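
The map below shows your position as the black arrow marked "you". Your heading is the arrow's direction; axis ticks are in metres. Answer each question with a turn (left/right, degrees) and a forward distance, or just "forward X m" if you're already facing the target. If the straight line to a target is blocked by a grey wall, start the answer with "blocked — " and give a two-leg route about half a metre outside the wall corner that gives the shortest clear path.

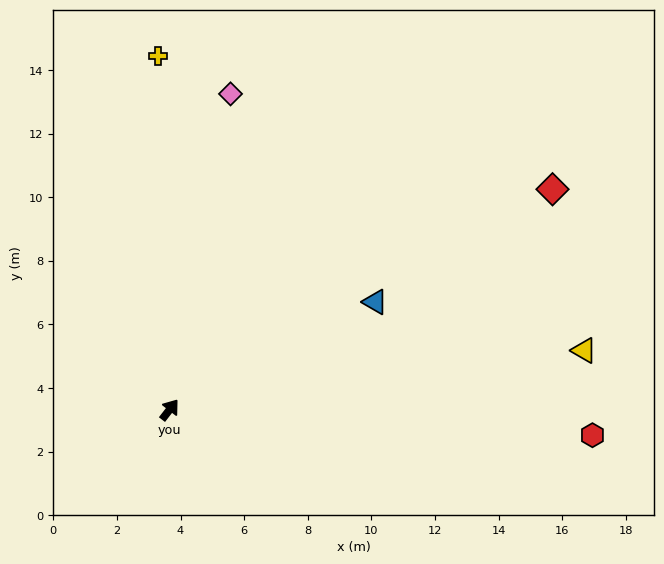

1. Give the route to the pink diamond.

turn left 27°, forward 10.1 m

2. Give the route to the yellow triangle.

turn right 44°, forward 13.2 m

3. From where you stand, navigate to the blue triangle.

turn right 25°, forward 7.3 m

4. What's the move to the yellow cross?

turn left 40°, forward 11.1 m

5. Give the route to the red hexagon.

turn right 56°, forward 13.3 m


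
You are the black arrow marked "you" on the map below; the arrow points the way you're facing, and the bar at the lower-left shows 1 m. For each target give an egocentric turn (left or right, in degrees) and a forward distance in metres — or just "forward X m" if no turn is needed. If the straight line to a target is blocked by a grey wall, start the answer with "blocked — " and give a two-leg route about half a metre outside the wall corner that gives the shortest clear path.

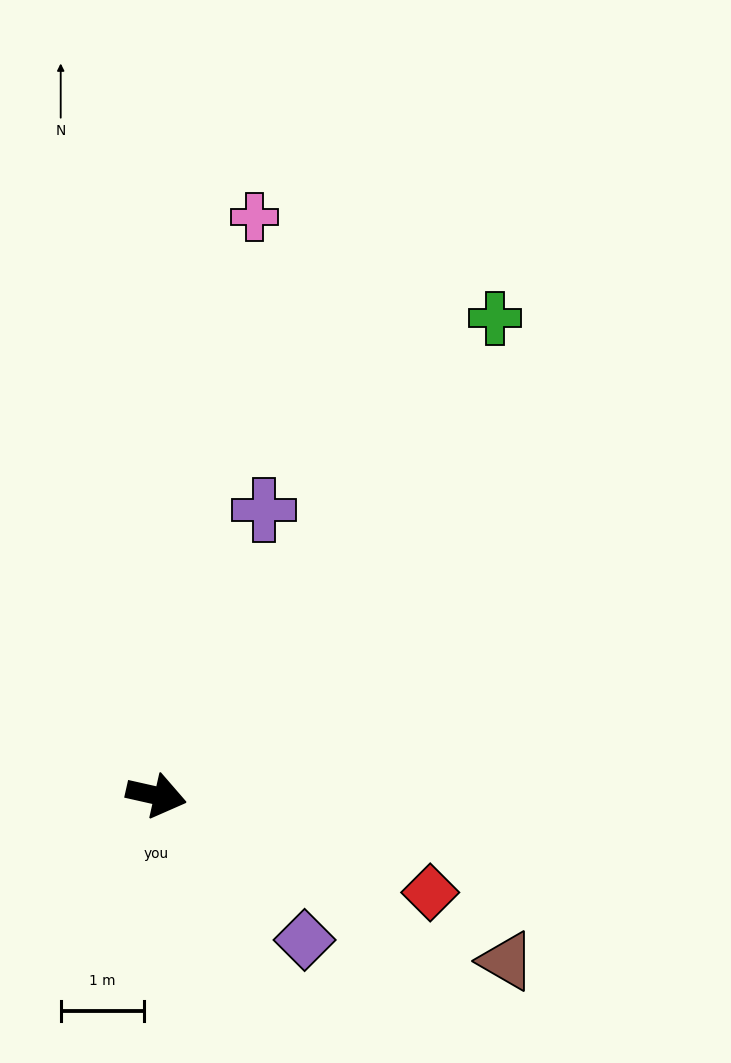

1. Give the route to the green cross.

turn left 67°, forward 7.1 m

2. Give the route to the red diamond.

turn right 7°, forward 3.5 m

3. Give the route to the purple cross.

turn left 82°, forward 3.7 m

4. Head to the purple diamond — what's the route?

turn right 32°, forward 2.5 m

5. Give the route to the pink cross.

turn left 93°, forward 7.1 m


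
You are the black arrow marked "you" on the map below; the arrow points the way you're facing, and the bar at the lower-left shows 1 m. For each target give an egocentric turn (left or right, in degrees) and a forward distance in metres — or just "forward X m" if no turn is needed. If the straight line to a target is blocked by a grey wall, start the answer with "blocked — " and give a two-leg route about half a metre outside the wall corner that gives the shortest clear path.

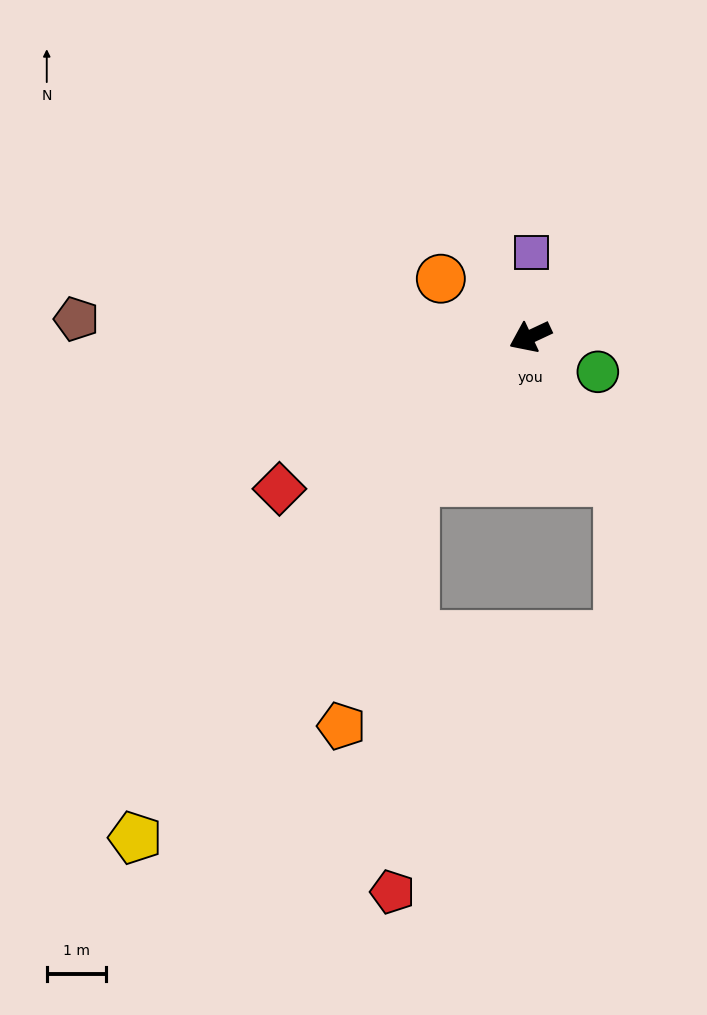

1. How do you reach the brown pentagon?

turn right 27°, forward 7.7 m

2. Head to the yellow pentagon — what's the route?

turn left 27°, forward 10.8 m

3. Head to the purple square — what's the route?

turn right 116°, forward 1.4 m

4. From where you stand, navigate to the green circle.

turn left 127°, forward 1.3 m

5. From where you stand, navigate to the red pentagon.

blocked — turn left 26°, forward 3.1 m, then turn left 36°, forward 6.9 m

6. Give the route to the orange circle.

turn right 58°, forward 1.8 m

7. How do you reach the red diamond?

turn left 6°, forward 4.9 m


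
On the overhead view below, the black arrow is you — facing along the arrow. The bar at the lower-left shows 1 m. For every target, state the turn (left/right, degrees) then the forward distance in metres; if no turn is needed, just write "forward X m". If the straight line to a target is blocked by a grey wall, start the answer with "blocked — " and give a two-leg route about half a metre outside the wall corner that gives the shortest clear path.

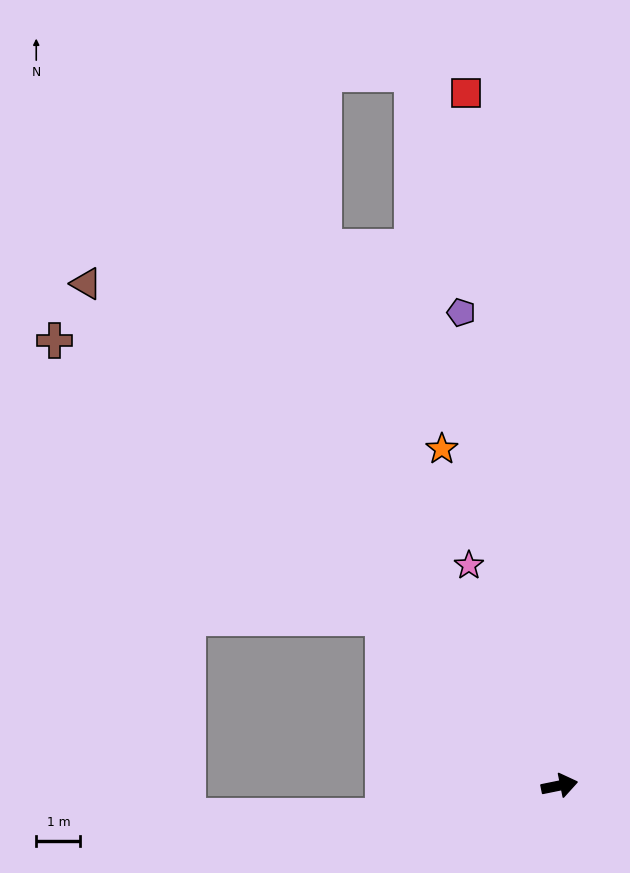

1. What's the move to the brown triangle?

turn left 122°, forward 15.6 m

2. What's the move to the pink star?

turn left 101°, forward 5.4 m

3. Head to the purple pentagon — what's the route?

turn left 90°, forward 10.9 m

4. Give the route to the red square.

turn left 86°, forward 15.8 m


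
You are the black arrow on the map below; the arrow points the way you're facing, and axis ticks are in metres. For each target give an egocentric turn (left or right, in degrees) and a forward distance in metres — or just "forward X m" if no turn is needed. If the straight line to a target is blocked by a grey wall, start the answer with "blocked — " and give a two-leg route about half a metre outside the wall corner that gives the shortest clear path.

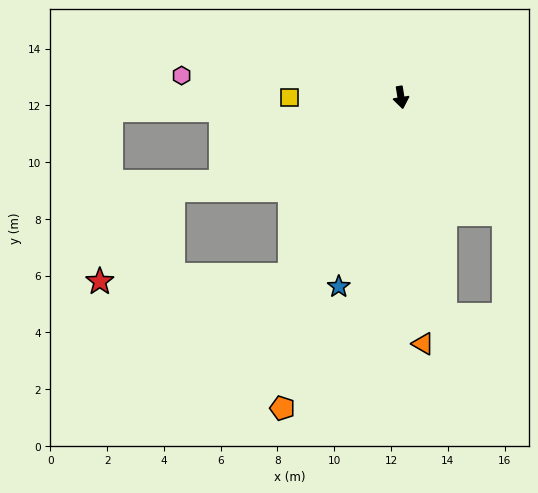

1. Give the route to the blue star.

turn right 27°, forward 7.0 m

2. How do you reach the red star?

blocked — turn right 41°, forward 7.4 m, then turn right 56°, forward 6.7 m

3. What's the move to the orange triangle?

turn right 4°, forward 8.7 m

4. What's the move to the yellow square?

turn right 99°, forward 3.9 m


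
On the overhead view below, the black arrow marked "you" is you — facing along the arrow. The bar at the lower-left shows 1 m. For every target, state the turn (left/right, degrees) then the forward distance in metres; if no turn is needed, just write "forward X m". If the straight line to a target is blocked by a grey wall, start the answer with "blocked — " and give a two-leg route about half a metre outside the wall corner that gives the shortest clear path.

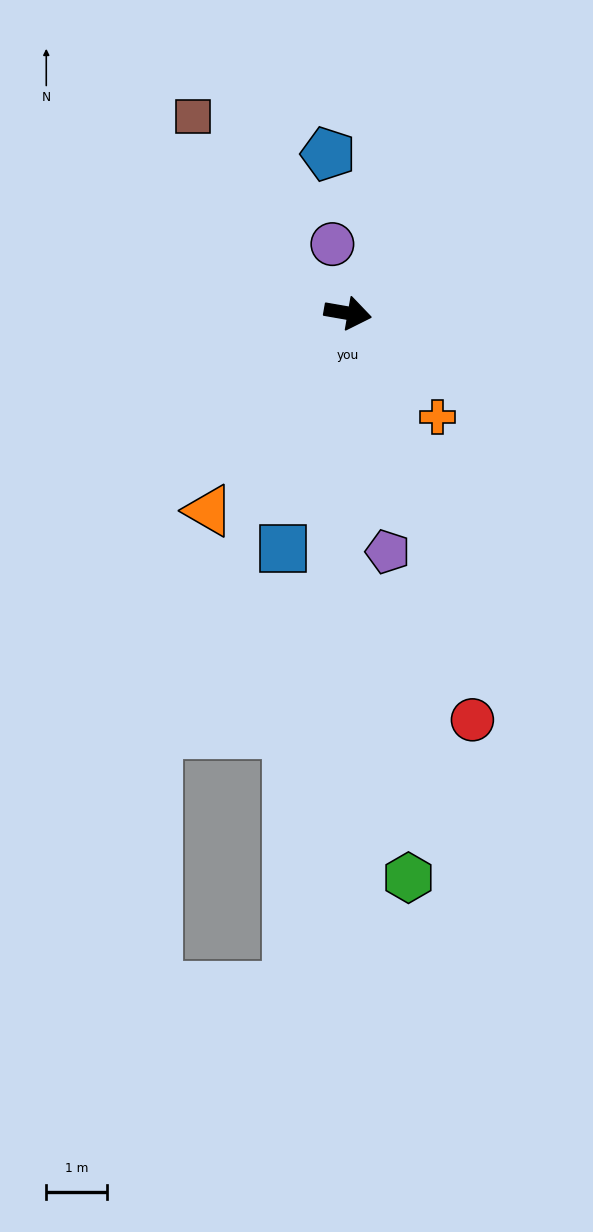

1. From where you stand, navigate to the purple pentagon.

turn right 71°, forward 4.0 m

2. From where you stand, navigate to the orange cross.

turn right 39°, forward 2.2 m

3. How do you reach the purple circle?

turn left 113°, forward 1.2 m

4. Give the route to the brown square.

turn left 138°, forward 4.1 m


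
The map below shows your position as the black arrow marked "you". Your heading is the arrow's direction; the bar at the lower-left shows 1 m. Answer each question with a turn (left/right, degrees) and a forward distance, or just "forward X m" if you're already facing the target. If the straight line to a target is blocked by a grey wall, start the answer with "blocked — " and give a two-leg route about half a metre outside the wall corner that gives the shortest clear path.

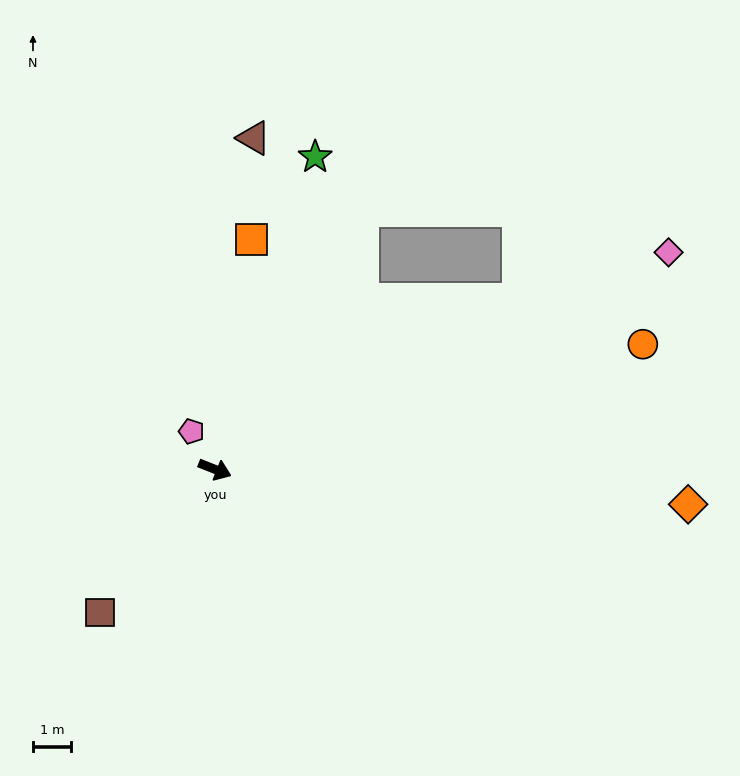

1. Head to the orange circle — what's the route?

turn left 38°, forward 11.8 m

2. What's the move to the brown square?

turn right 107°, forward 4.8 m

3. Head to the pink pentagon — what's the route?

turn left 143°, forward 1.2 m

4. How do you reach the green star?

turn left 94°, forward 8.7 m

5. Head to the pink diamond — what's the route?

turn left 47°, forward 13.3 m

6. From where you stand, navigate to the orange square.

turn left 103°, forward 6.1 m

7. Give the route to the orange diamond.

turn left 17°, forward 12.5 m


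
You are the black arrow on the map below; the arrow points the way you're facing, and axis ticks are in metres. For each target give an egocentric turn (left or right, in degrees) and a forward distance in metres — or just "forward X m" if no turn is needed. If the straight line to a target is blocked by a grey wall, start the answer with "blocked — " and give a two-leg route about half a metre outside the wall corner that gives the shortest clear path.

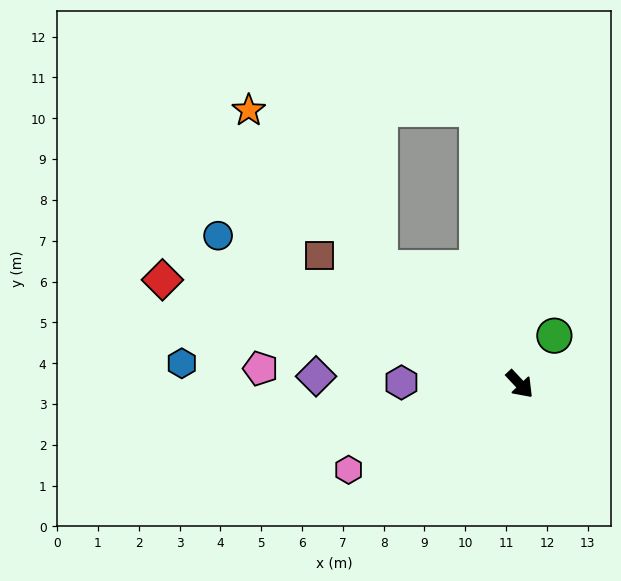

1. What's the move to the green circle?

turn left 101°, forward 1.5 m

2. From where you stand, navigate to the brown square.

turn right 166°, forward 5.8 m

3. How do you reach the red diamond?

turn right 149°, forward 9.1 m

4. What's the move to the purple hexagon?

turn right 134°, forward 2.9 m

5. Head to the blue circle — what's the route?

turn right 159°, forward 8.2 m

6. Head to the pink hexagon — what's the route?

turn right 107°, forward 4.7 m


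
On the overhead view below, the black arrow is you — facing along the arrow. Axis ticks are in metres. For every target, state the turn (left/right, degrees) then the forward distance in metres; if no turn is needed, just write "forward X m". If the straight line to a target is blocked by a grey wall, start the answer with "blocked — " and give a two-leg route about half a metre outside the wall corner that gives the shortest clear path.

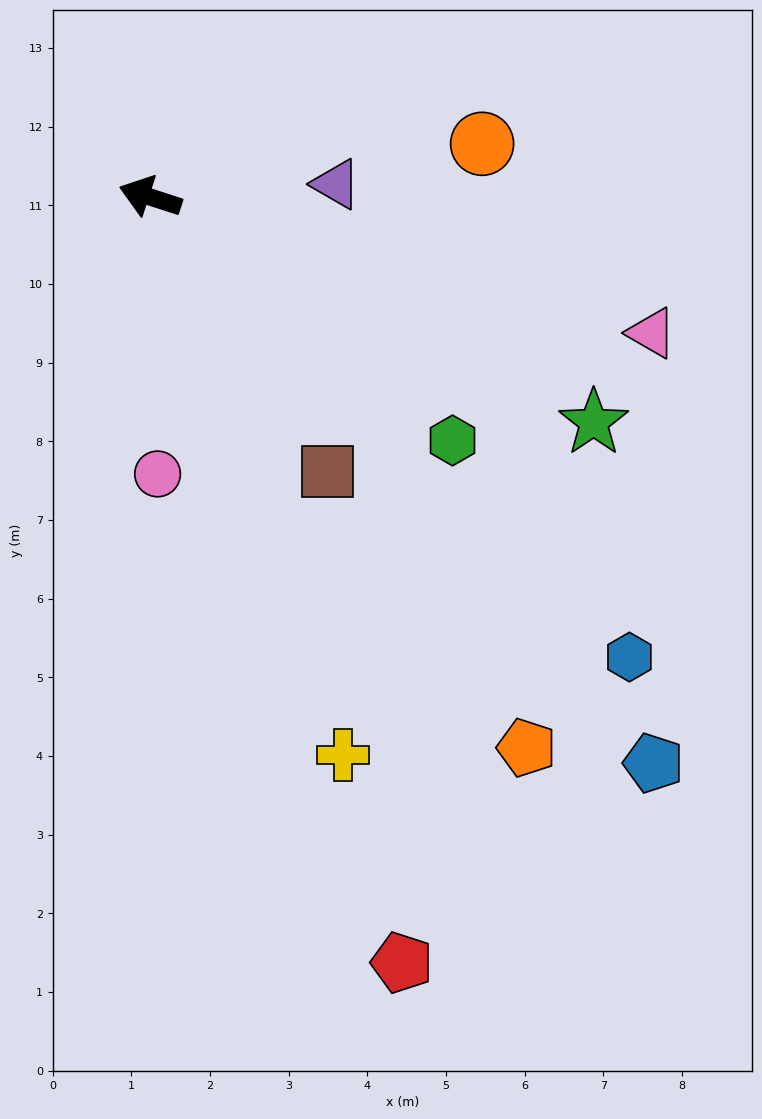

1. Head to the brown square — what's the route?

turn left 141°, forward 4.2 m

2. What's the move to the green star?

turn left 171°, forward 6.3 m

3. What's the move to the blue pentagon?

turn left 150°, forward 9.6 m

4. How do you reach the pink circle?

turn left 109°, forward 3.5 m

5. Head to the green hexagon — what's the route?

turn left 159°, forward 4.9 m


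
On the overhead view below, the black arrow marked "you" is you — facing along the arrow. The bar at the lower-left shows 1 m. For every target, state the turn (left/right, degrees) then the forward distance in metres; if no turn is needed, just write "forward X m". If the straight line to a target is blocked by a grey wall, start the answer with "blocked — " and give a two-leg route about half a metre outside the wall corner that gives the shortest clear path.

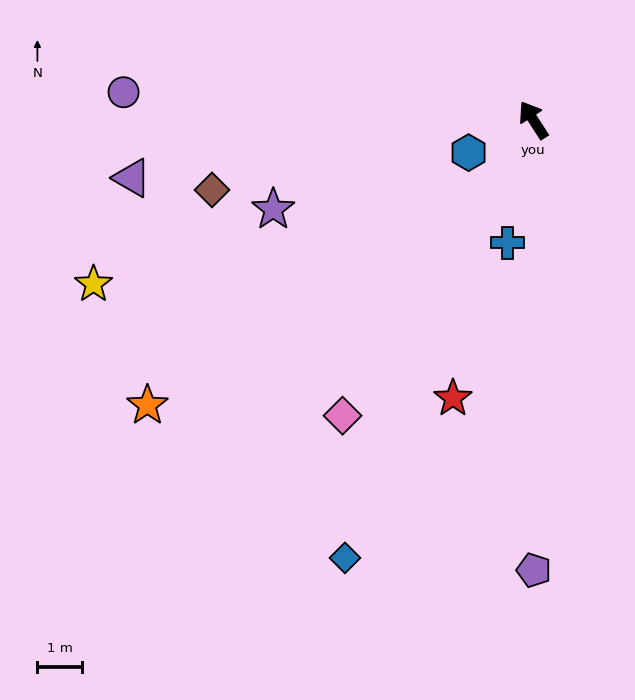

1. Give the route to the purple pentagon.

turn left 147°, forward 10.1 m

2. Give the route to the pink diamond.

turn left 114°, forward 7.9 m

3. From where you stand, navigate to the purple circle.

turn left 53°, forward 9.2 m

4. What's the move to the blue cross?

turn left 135°, forward 2.8 m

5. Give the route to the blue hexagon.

turn left 84°, forward 1.6 m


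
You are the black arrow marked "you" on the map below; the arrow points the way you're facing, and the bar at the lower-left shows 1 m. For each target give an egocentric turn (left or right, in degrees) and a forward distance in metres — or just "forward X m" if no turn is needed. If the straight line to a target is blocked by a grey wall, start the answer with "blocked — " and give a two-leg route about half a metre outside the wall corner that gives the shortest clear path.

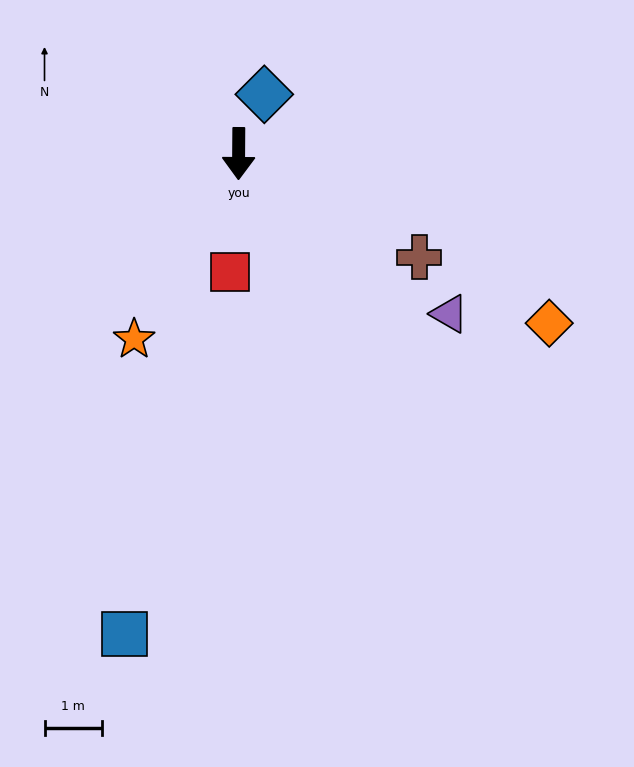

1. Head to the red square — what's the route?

turn right 4°, forward 2.1 m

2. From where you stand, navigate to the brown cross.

turn left 61°, forward 3.6 m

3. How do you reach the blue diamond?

turn left 157°, forward 1.1 m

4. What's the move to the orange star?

turn right 29°, forward 3.7 m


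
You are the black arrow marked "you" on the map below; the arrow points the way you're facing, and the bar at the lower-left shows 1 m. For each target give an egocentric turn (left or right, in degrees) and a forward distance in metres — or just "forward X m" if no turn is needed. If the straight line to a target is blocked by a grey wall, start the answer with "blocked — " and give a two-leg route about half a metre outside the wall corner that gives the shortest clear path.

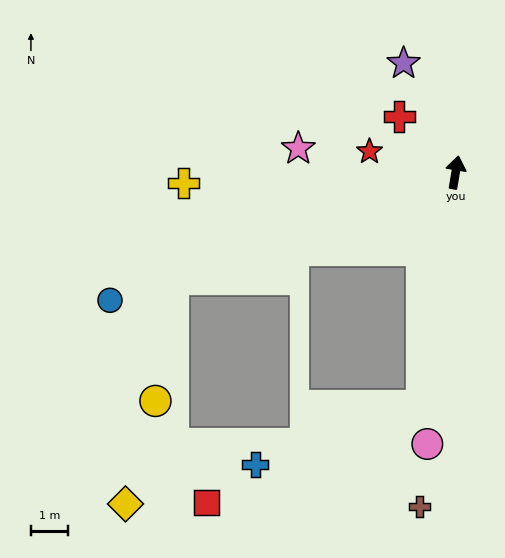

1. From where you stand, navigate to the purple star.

turn left 35°, forward 3.3 m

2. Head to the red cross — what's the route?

turn left 55°, forward 2.2 m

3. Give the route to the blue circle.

turn left 120°, forward 10.1 m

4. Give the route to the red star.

turn left 86°, forward 2.4 m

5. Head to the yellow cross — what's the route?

turn left 102°, forward 7.4 m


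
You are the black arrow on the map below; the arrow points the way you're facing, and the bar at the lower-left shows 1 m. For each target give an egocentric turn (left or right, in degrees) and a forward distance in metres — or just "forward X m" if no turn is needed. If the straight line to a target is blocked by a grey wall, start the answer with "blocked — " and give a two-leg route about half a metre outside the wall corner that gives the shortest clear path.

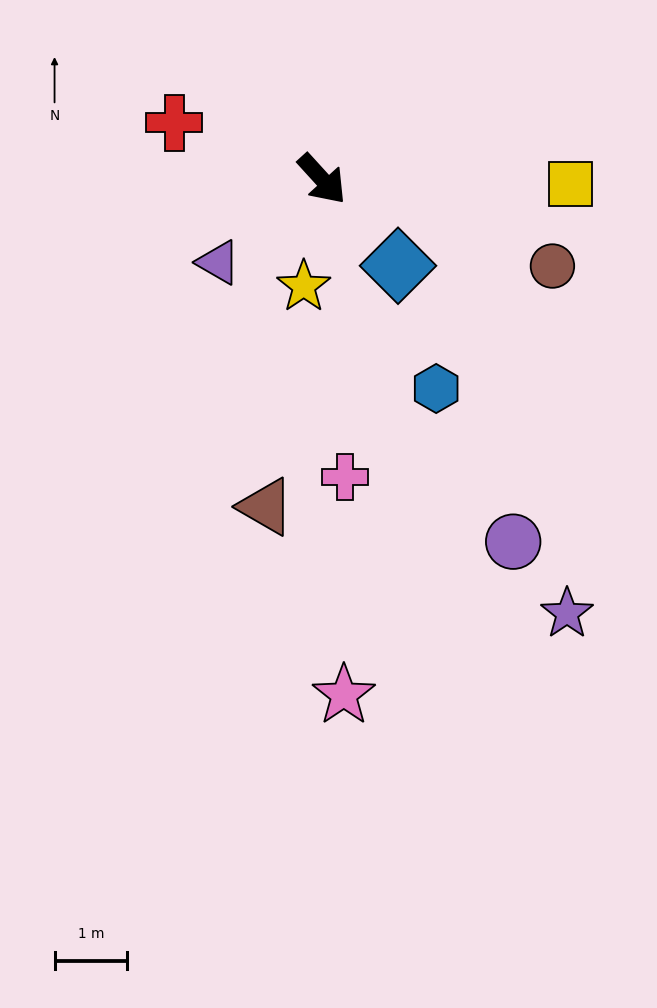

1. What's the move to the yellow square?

turn left 47°, forward 3.4 m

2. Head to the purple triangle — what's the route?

turn right 94°, forward 1.8 m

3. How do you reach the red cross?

turn right 153°, forward 2.2 m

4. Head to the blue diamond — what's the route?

forward 1.6 m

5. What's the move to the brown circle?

turn left 27°, forward 3.4 m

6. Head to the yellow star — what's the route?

turn right 52°, forward 1.5 m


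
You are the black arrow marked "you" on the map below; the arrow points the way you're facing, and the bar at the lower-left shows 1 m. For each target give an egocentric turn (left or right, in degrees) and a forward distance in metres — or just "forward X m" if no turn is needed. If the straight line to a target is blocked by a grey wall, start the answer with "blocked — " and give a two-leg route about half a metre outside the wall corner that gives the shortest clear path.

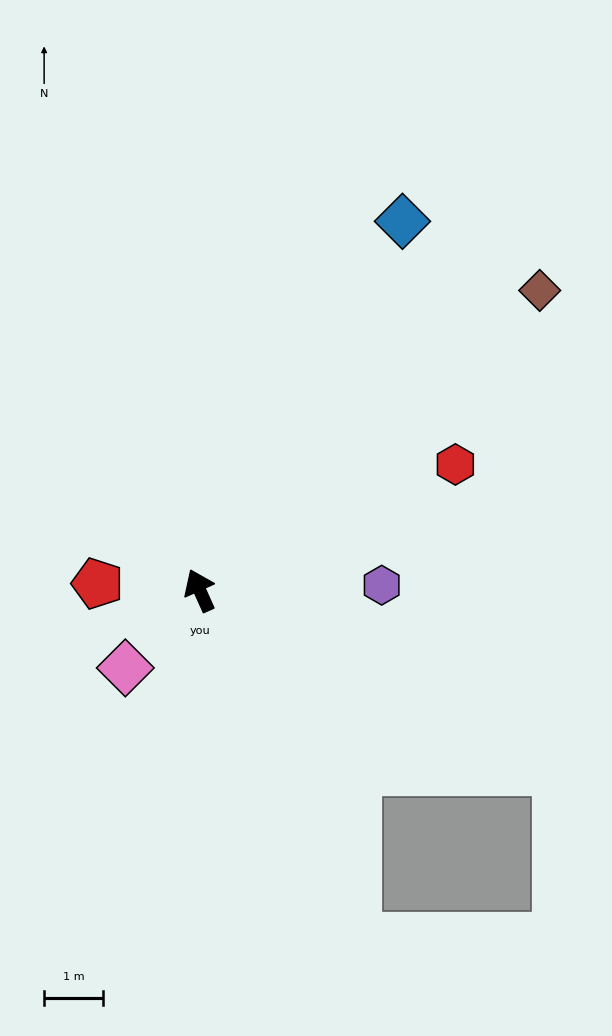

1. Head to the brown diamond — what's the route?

turn right 73°, forward 7.7 m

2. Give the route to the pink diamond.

turn left 112°, forward 1.8 m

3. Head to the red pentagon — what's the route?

turn left 62°, forward 1.8 m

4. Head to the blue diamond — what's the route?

turn right 53°, forward 7.2 m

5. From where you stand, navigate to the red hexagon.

turn right 88°, forward 4.9 m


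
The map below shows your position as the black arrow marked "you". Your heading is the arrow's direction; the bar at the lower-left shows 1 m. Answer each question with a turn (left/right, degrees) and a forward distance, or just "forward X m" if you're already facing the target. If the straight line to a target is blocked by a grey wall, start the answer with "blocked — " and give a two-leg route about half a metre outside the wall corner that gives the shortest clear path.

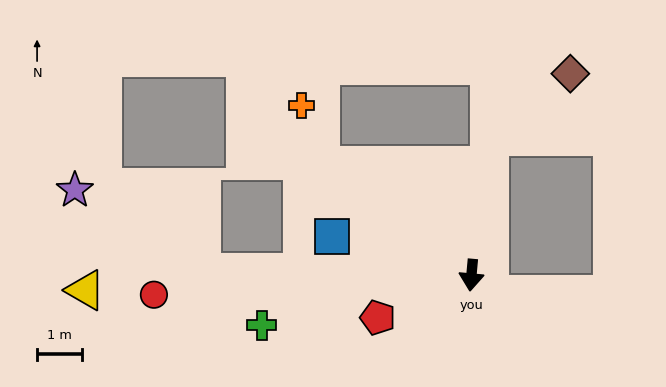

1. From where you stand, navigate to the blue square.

turn right 100°, forward 3.2 m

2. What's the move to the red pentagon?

turn right 60°, forward 2.3 m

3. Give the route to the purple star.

blocked — turn right 86°, forward 6.0 m, then turn right 31°, forward 3.4 m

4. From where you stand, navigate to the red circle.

turn right 81°, forward 7.1 m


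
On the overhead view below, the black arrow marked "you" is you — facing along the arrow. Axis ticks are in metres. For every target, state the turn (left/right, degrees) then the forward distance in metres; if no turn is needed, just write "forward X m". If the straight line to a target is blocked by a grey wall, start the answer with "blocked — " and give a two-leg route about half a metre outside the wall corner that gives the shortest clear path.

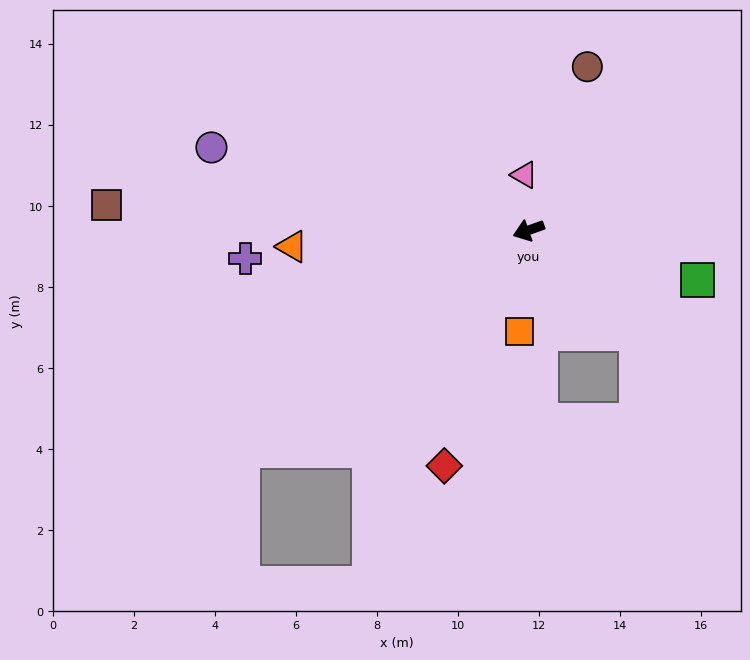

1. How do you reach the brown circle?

turn right 129°, forward 4.3 m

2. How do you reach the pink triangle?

turn right 105°, forward 1.4 m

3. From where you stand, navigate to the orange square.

turn left 65°, forward 2.5 m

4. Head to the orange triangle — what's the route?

turn right 16°, forward 5.9 m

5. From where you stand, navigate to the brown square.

turn right 23°, forward 10.4 m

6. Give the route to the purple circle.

turn right 34°, forward 8.1 m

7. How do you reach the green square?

turn left 144°, forward 4.4 m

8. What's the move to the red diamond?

turn left 51°, forward 6.2 m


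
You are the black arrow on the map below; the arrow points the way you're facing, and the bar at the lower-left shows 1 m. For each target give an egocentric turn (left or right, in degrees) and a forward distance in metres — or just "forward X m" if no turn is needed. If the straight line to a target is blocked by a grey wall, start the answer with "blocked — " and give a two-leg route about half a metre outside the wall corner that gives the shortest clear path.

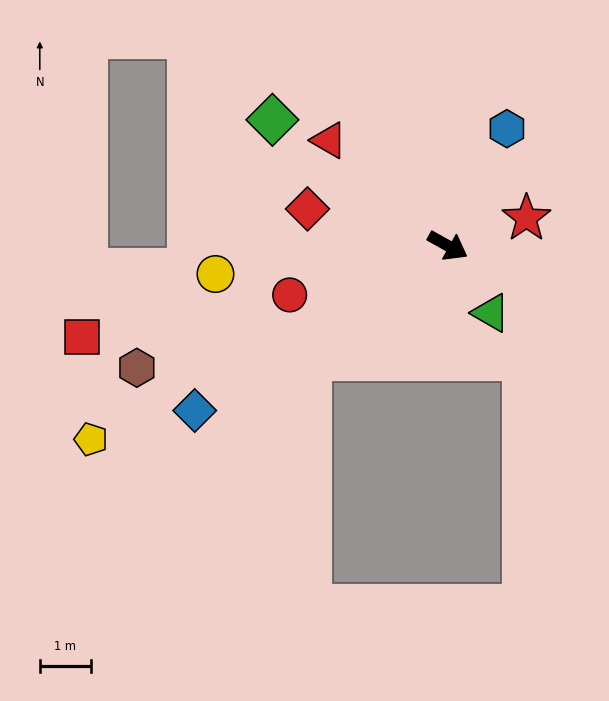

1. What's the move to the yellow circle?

turn right 144°, forward 4.6 m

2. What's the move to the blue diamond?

turn right 118°, forward 5.9 m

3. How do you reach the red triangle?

turn left 168°, forward 3.1 m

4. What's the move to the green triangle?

turn right 28°, forward 1.6 m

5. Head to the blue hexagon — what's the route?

turn left 92°, forward 2.6 m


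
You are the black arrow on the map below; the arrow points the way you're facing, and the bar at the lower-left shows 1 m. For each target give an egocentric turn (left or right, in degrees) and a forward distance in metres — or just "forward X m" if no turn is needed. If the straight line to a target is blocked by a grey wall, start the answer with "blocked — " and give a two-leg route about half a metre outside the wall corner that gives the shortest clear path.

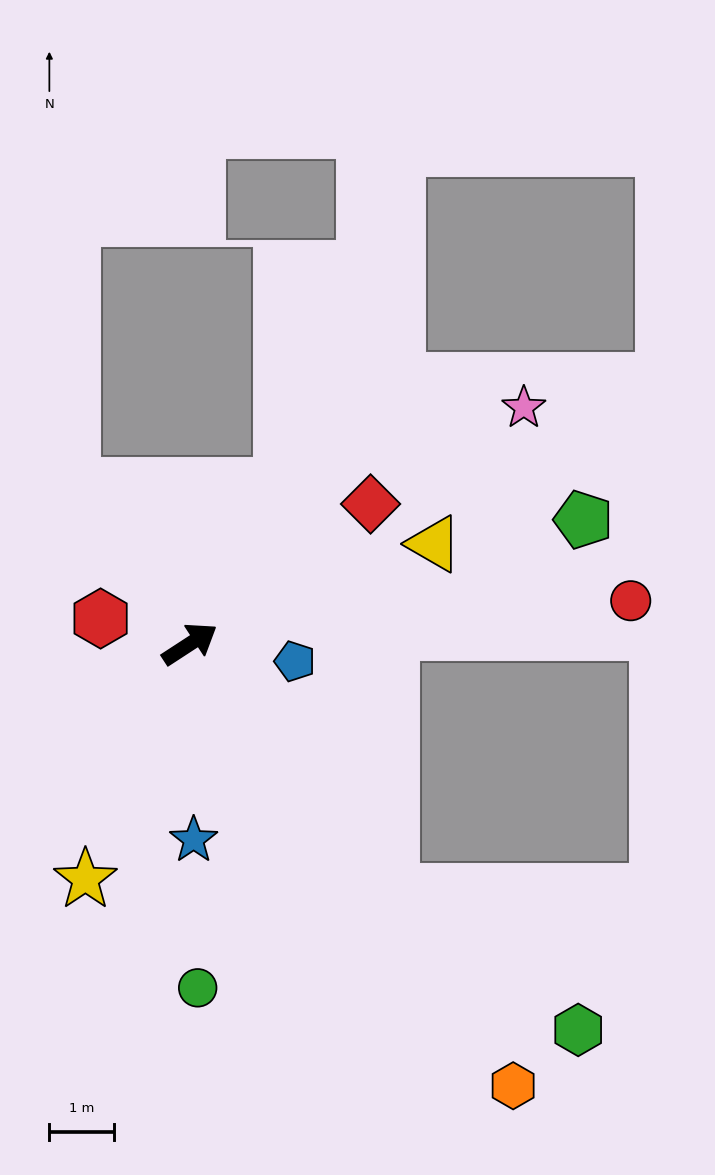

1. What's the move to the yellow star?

turn right 147°, forward 4.0 m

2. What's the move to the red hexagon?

turn left 131°, forward 1.4 m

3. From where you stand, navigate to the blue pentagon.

turn right 42°, forward 1.6 m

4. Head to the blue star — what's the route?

turn right 122°, forward 3.0 m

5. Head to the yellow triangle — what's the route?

turn right 11°, forward 4.1 m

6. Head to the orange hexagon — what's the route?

turn right 87°, forward 8.5 m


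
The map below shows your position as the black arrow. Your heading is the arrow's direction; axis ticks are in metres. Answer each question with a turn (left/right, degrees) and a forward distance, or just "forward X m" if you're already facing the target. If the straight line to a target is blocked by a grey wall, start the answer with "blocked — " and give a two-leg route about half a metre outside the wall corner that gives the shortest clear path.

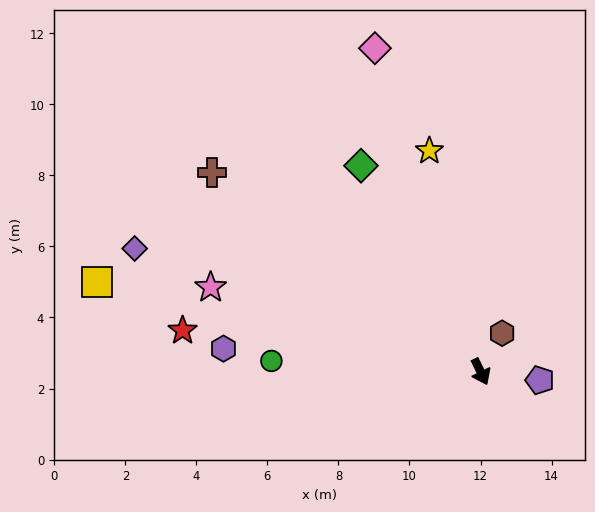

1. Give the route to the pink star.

turn right 133°, forward 8.0 m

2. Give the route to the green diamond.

turn right 176°, forward 6.7 m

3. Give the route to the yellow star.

turn left 167°, forward 6.4 m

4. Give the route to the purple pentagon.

turn left 56°, forward 1.7 m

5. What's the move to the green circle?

turn right 119°, forward 5.9 m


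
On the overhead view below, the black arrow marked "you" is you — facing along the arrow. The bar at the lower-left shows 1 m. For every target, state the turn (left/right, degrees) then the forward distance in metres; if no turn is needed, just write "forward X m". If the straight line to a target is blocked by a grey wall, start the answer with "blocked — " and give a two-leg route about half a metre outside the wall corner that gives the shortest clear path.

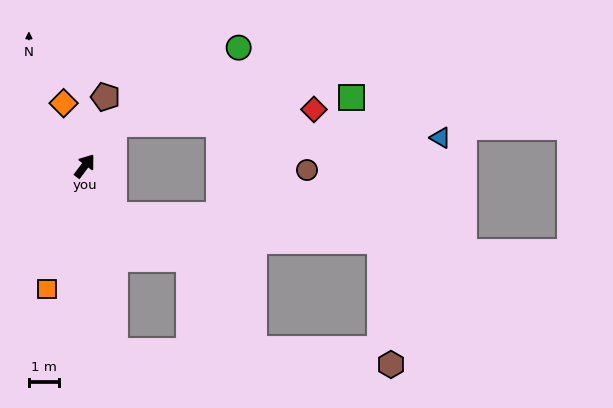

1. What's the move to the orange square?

turn right 160°, forward 4.3 m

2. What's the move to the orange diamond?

turn left 55°, forward 2.2 m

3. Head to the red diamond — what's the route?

blocked — forward 1.7 m, then turn right 49°, forward 6.6 m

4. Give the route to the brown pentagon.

turn left 20°, forward 2.4 m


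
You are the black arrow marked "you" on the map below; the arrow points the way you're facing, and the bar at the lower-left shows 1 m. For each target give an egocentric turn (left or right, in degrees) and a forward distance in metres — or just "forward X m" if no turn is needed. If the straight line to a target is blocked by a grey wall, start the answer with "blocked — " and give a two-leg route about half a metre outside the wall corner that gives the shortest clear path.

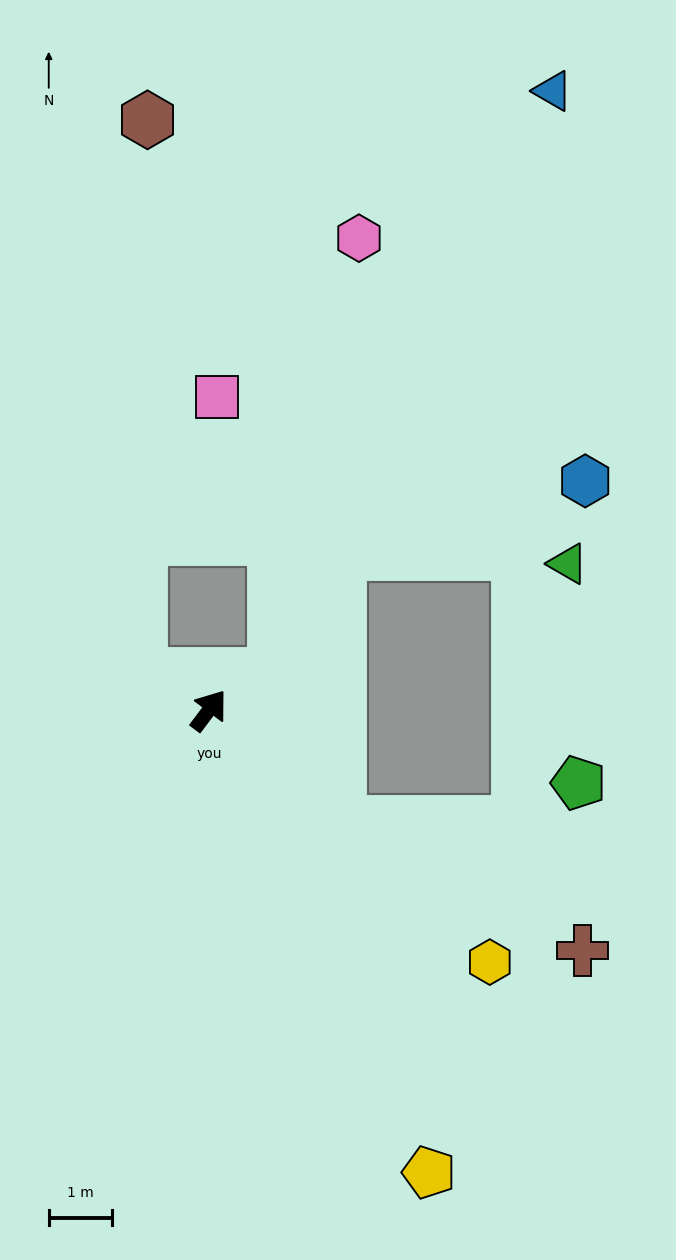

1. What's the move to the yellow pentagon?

turn right 118°, forward 8.2 m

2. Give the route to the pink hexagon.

blocked — turn right 24°, forward 1.2 m, then turn left 50°, forward 7.1 m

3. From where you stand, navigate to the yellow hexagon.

turn right 95°, forward 6.0 m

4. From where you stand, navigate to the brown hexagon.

blocked — turn left 99°, forward 1.2 m, then turn right 63°, forward 8.8 m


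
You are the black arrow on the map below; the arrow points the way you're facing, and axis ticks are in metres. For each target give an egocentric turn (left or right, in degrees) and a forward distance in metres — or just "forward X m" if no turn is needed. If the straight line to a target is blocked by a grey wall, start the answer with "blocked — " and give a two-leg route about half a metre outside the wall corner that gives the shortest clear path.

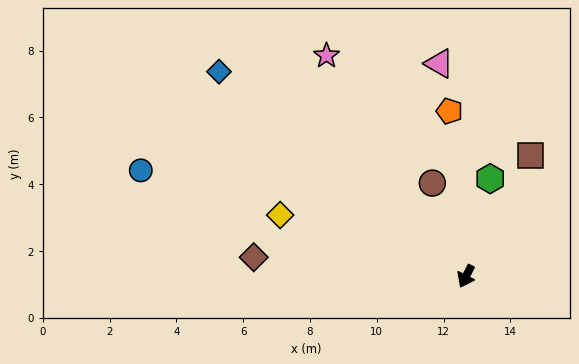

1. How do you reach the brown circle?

turn right 133°, forward 3.0 m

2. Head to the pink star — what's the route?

turn right 121°, forward 7.8 m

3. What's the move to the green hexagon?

turn right 167°, forward 3.0 m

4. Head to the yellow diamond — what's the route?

turn right 81°, forward 5.9 m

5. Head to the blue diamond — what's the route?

turn right 103°, forward 9.6 m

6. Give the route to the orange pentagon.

turn right 147°, forward 5.0 m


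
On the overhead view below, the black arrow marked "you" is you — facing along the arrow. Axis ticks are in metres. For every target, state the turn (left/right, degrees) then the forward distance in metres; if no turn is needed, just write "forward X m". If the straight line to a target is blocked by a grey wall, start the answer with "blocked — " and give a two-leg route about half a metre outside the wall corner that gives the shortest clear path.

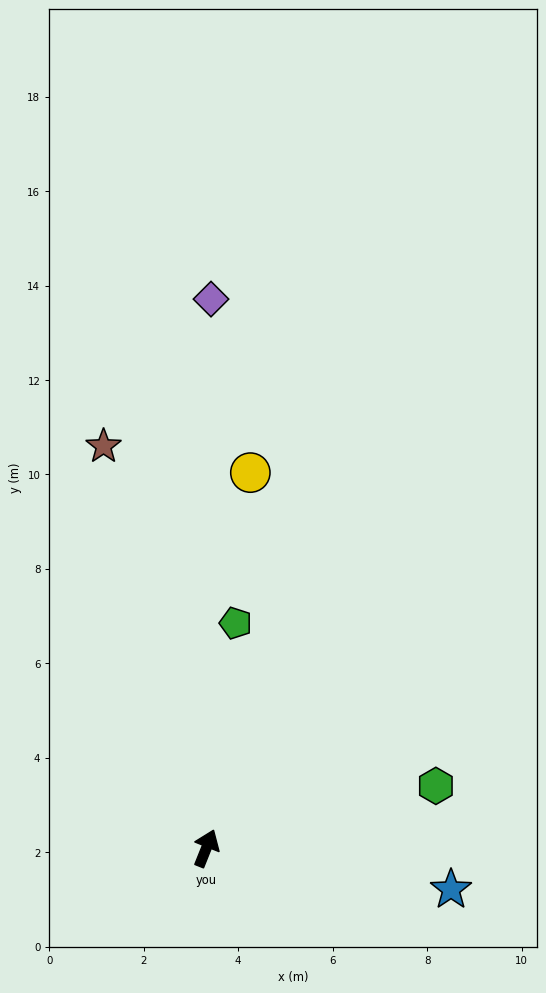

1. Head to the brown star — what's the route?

turn left 36°, forward 8.8 m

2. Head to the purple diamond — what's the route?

turn left 21°, forward 11.6 m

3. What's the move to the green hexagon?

turn right 53°, forward 5.0 m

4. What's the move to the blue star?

turn right 78°, forward 5.3 m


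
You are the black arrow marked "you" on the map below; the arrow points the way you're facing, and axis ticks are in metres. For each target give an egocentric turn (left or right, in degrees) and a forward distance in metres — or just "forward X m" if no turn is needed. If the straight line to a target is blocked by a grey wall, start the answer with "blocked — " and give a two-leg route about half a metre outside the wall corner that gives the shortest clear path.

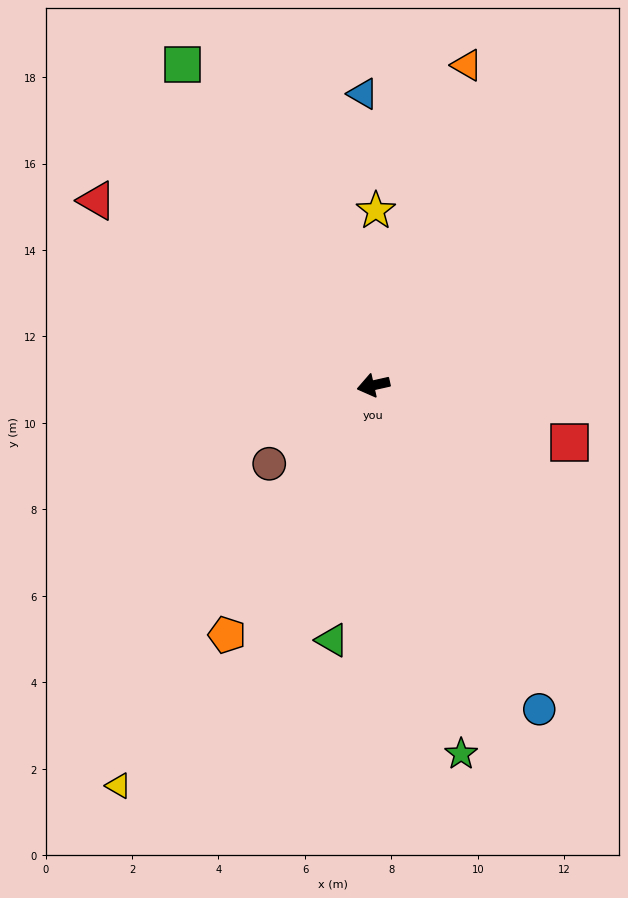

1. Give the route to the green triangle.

turn left 68°, forward 6.0 m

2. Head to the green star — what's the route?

turn left 91°, forward 8.8 m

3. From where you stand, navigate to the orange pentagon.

turn left 47°, forward 6.7 m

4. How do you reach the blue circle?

turn left 104°, forward 8.4 m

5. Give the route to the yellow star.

turn right 103°, forward 4.0 m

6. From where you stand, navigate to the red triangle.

turn right 46°, forward 7.7 m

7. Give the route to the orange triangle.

turn right 119°, forward 7.7 m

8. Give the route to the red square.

turn left 151°, forward 4.7 m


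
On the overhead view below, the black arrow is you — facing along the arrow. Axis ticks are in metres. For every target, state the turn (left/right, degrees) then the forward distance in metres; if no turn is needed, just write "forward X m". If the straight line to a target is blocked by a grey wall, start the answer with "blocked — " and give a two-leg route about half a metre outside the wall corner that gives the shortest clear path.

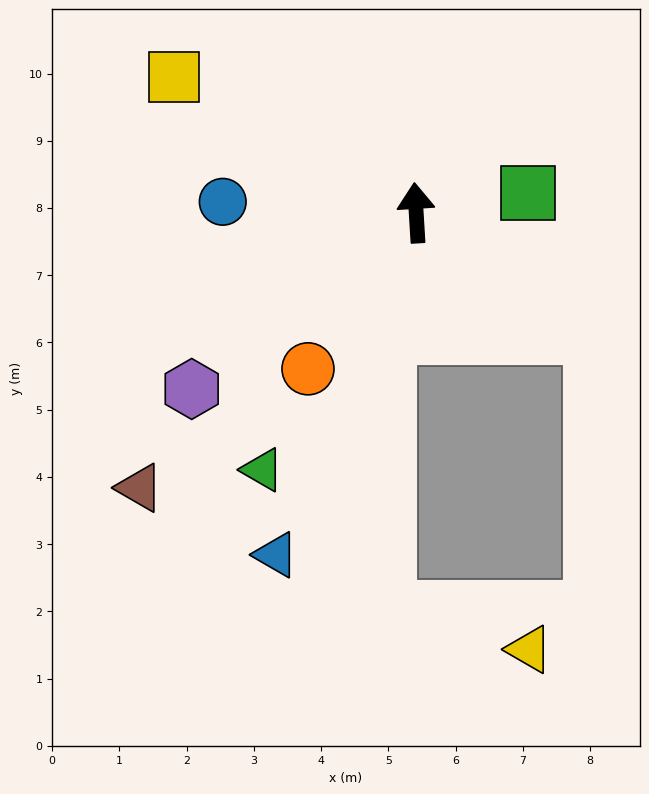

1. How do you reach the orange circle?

turn left 142°, forward 2.8 m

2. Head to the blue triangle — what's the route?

turn left 154°, forward 5.5 m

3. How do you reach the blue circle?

turn left 83°, forward 2.9 m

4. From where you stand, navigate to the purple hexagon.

turn left 125°, forward 4.2 m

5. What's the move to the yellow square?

turn left 57°, forward 4.1 m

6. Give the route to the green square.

turn right 84°, forward 1.7 m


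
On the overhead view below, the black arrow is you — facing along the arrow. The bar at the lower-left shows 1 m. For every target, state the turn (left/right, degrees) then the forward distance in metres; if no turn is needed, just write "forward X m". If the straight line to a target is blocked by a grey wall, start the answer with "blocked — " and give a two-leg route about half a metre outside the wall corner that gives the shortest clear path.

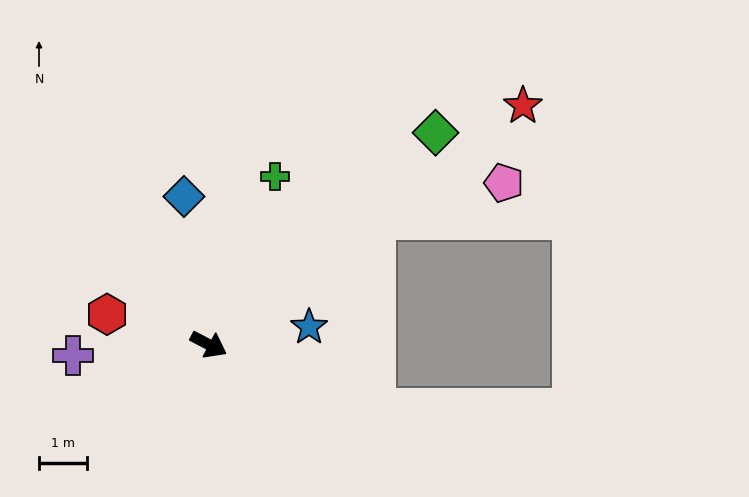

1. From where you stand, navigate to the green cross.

turn left 96°, forward 3.7 m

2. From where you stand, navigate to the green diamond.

turn left 71°, forward 6.4 m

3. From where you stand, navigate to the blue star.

turn left 38°, forward 2.1 m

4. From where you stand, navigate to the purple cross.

turn right 148°, forward 2.8 m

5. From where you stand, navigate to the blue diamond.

turn left 127°, forward 3.1 m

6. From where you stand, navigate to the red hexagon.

turn right 169°, forward 2.2 m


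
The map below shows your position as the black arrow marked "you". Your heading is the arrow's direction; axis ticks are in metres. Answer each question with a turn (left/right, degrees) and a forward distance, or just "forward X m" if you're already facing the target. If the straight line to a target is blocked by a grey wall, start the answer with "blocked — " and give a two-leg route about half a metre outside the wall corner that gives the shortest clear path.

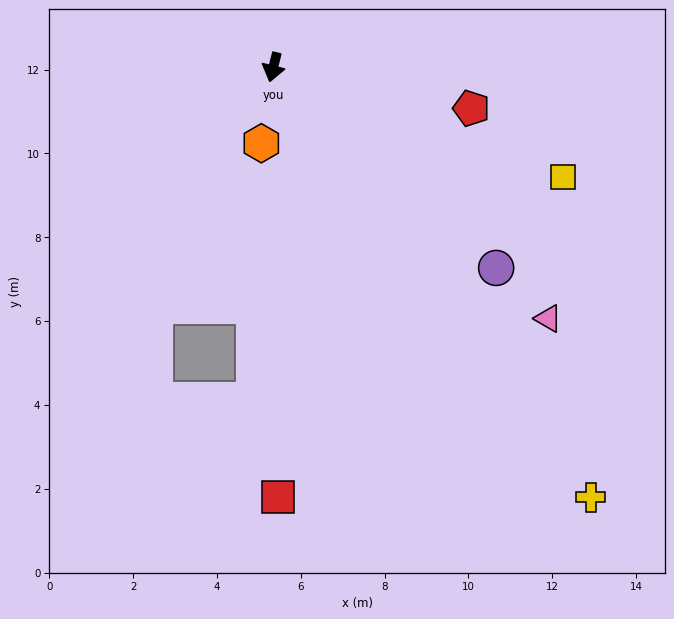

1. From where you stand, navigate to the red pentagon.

turn left 92°, forward 4.8 m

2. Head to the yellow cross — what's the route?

turn left 50°, forward 12.8 m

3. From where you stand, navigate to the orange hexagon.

turn left 5°, forward 1.8 m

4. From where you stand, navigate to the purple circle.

turn left 62°, forward 7.2 m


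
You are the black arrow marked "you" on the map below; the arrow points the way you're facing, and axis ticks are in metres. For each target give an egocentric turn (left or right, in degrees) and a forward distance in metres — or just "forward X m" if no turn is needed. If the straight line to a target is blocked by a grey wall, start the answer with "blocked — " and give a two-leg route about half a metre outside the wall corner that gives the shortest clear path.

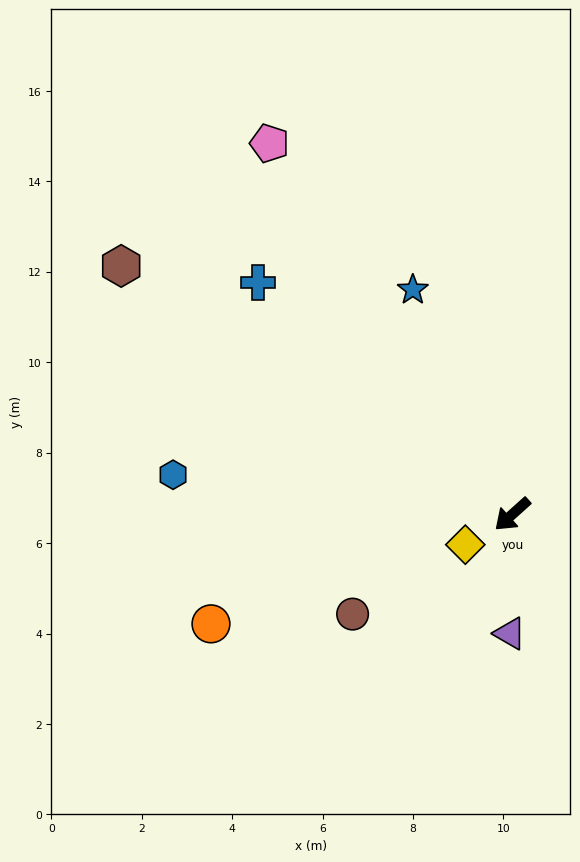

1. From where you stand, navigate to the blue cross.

turn right 84°, forward 7.6 m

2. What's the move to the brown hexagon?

turn right 74°, forward 10.2 m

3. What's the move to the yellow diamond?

turn right 9°, forward 1.2 m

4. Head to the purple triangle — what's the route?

turn left 47°, forward 2.6 m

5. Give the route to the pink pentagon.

turn right 99°, forward 9.8 m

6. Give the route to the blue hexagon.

turn right 49°, forward 7.6 m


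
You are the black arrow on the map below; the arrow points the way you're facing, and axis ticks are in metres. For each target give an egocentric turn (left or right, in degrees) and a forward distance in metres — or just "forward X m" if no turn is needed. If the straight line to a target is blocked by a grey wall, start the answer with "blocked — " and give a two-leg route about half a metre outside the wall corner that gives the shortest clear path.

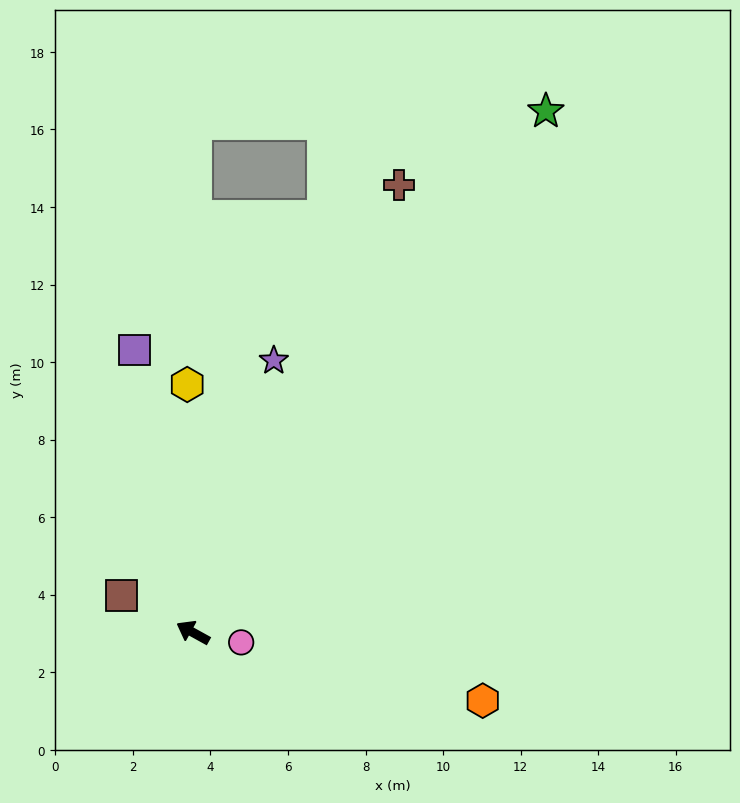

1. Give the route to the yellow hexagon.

turn right 60°, forward 6.4 m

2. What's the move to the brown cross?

turn right 86°, forward 12.7 m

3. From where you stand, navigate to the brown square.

forward 2.1 m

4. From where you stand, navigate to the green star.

turn right 95°, forward 16.2 m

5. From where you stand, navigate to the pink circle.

turn right 163°, forward 1.3 m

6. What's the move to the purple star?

turn right 78°, forward 7.3 m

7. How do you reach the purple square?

turn right 49°, forward 7.4 m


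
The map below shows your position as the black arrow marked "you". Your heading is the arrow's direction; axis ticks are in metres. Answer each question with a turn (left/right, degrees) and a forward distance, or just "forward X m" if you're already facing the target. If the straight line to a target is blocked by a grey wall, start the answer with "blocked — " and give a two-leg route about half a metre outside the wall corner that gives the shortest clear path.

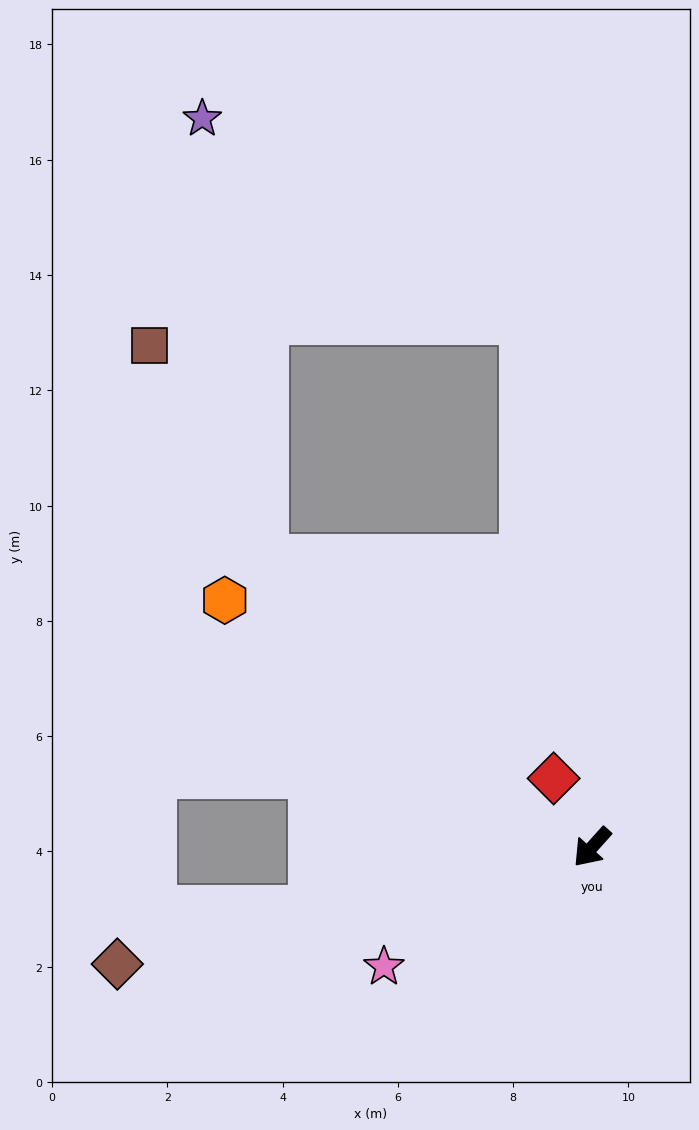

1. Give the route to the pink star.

turn right 18°, forward 4.2 m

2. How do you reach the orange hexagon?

turn right 82°, forward 7.7 m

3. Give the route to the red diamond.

turn right 109°, forward 1.4 m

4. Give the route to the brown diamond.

turn right 34°, forward 8.5 m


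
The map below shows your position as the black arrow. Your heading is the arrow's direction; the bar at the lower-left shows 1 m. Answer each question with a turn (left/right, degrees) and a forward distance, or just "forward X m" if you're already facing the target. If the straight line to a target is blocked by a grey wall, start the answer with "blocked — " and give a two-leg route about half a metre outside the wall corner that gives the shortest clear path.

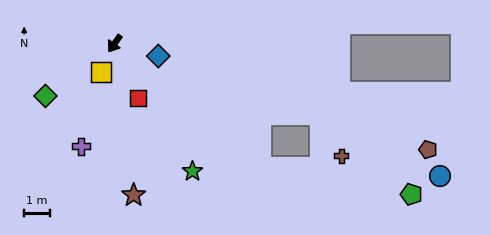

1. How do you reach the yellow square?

turn left 10°, forward 1.2 m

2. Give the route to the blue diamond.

turn left 109°, forward 1.8 m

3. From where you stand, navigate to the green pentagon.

blocked — turn left 85°, forward 7.5 m, then turn left 30°, forward 6.0 m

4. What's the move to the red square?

turn left 58°, forward 2.3 m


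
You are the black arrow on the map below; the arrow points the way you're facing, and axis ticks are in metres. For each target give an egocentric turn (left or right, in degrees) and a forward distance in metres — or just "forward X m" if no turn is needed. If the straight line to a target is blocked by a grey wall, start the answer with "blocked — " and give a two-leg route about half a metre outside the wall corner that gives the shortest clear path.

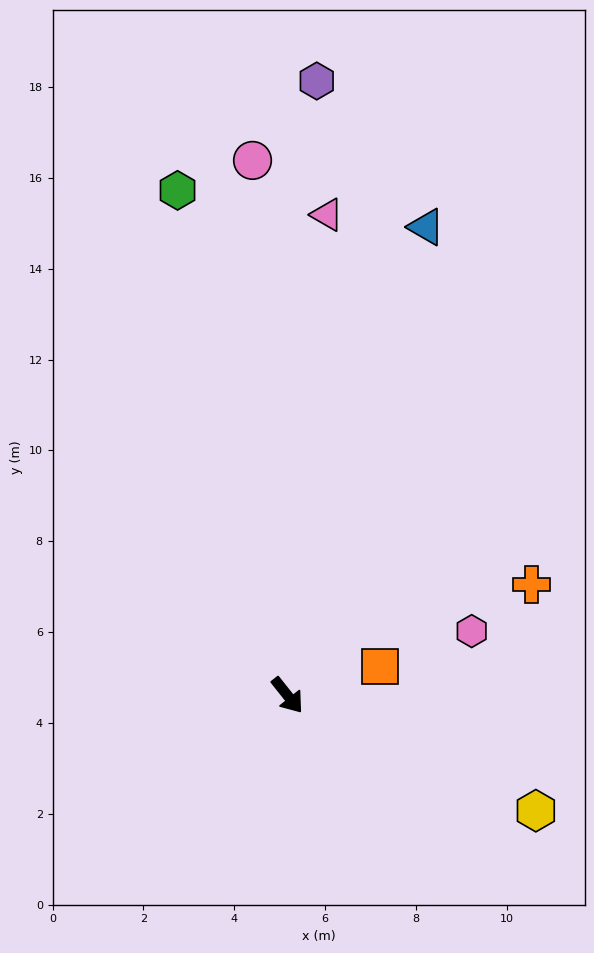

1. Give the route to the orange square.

turn left 69°, forward 2.1 m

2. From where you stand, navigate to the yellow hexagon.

turn left 27°, forward 6.0 m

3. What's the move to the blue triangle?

turn left 125°, forward 10.8 m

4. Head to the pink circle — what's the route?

turn left 145°, forward 11.8 m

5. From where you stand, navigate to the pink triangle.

turn left 137°, forward 10.6 m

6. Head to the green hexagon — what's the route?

turn left 154°, forward 11.4 m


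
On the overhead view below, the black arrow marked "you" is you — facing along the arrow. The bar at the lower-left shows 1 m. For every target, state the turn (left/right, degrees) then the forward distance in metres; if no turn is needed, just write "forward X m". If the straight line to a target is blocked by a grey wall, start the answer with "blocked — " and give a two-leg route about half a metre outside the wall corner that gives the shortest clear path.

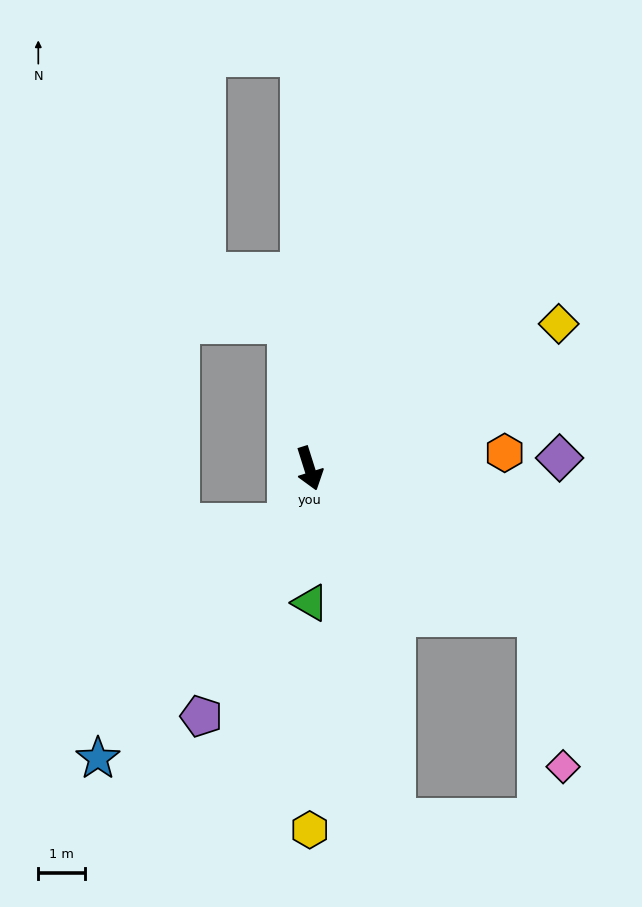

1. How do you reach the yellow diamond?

turn left 103°, forward 6.2 m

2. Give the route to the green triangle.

turn right 17°, forward 2.9 m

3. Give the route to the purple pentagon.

turn right 41°, forward 5.8 m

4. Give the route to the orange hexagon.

turn left 77°, forward 4.2 m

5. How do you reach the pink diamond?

blocked — turn left 39°, forward 5.8 m, then turn right 47°, forward 3.3 m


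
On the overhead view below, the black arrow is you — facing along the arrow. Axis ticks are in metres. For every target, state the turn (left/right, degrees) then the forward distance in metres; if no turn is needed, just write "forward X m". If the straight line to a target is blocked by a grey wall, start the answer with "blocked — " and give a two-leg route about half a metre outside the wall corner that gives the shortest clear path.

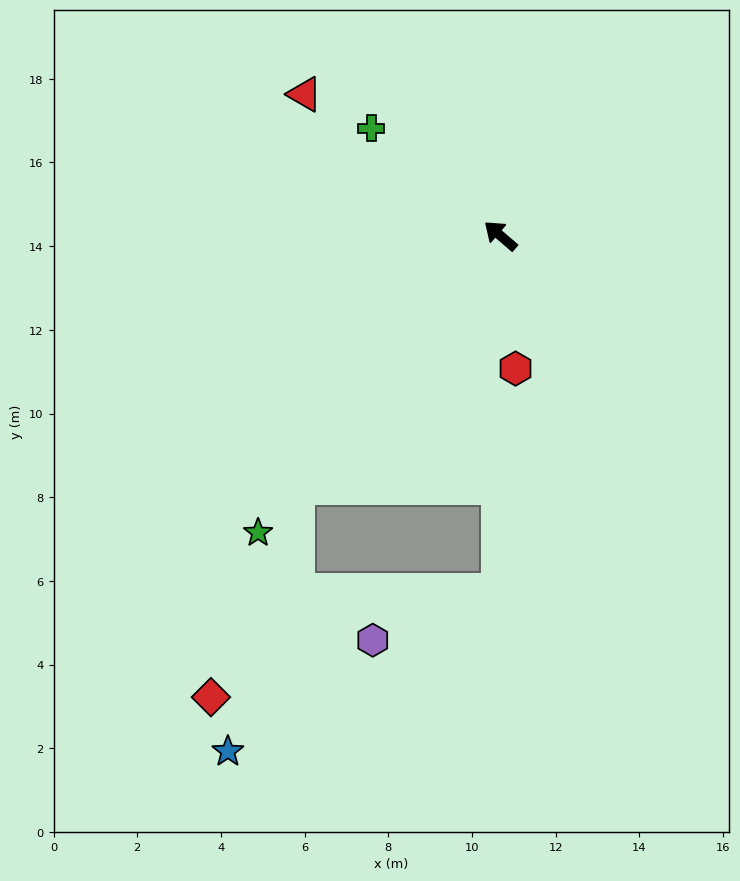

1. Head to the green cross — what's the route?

forward 4.0 m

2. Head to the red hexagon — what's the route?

turn left 137°, forward 3.2 m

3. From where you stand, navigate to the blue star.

blocked — turn left 92°, forward 7.7 m, then turn left 24°, forward 6.5 m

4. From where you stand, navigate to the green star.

turn left 91°, forward 9.2 m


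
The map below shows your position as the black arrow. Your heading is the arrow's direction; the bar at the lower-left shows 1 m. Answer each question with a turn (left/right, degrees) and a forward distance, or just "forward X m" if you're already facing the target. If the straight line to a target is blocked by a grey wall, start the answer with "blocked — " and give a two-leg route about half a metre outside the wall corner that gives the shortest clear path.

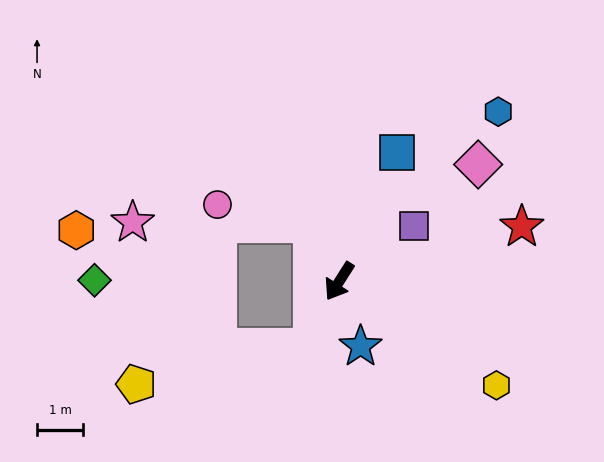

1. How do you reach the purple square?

turn left 159°, forward 2.0 m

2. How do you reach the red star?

turn left 139°, forward 4.1 m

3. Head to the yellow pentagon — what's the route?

blocked — turn left 11°, forward 1.6 m, then turn right 57°, forward 3.9 m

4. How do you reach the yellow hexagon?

turn left 89°, forward 4.1 m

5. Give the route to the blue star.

turn left 51°, forward 1.5 m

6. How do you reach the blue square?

turn right 172°, forward 3.1 m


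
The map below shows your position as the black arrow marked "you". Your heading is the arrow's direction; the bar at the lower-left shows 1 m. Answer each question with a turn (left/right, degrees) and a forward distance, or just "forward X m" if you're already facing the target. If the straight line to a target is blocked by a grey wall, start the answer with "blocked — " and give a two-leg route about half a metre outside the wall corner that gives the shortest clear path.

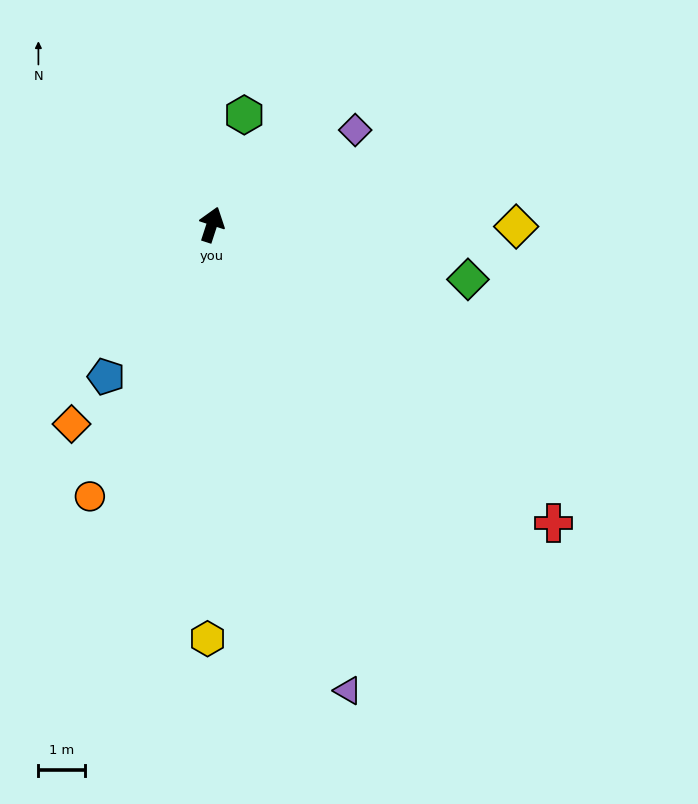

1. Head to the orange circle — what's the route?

turn left 174°, forward 6.4 m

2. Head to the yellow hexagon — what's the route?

turn right 163°, forward 8.9 m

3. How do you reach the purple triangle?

turn right 146°, forward 10.4 m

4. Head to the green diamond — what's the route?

turn right 84°, forward 5.6 m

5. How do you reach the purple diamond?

turn right 39°, forward 3.7 m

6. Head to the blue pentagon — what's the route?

turn left 163°, forward 4.0 m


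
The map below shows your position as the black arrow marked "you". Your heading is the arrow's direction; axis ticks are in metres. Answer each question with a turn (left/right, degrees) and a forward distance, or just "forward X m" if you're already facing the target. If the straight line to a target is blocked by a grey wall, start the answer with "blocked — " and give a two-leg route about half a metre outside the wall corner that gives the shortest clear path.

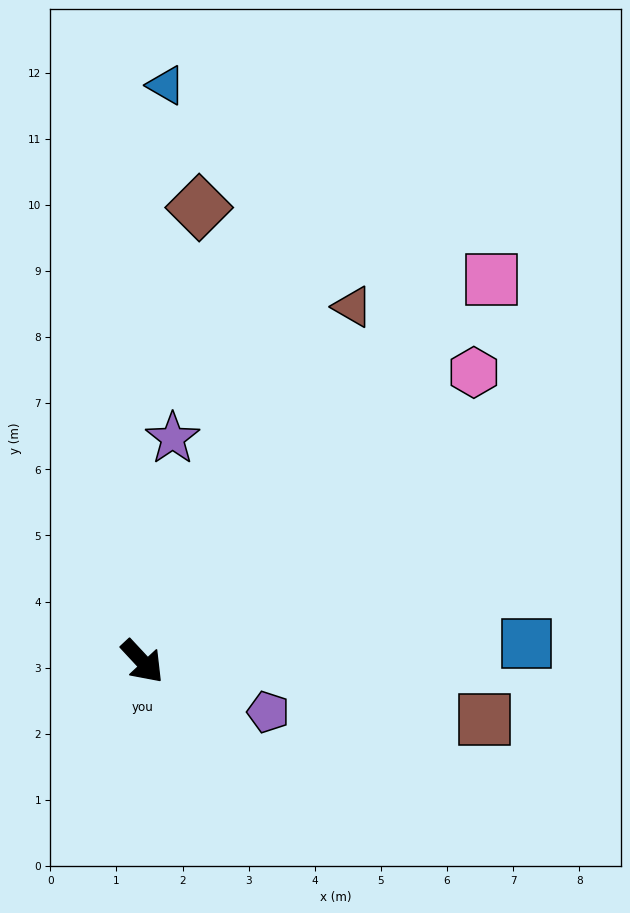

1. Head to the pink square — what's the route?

turn left 95°, forward 7.8 m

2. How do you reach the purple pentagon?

turn left 25°, forward 2.1 m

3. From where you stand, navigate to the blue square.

turn left 50°, forward 5.8 m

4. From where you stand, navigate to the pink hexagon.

turn left 88°, forward 6.7 m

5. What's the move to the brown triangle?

turn left 106°, forward 6.2 m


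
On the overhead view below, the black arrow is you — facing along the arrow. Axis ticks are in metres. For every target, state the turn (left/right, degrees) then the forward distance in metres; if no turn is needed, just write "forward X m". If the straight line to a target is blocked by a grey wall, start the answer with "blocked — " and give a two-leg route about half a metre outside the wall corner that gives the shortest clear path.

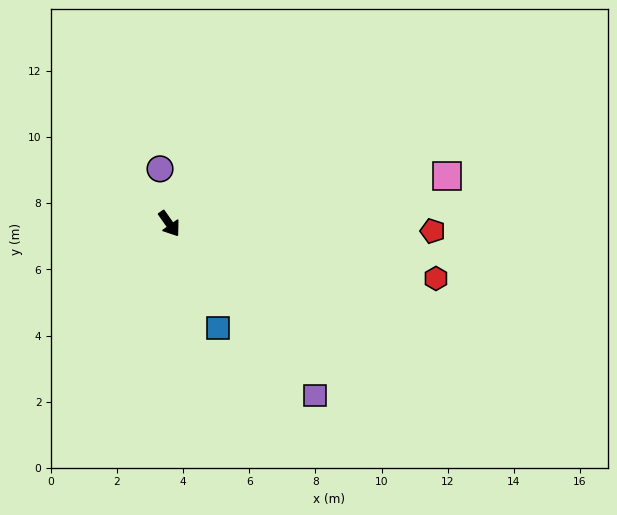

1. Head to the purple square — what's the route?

turn left 5°, forward 6.8 m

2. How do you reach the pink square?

turn left 65°, forward 8.5 m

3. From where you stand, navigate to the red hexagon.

turn left 43°, forward 8.2 m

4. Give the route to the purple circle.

turn left 154°, forward 1.7 m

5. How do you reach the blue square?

turn right 10°, forward 3.5 m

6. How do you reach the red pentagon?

turn left 53°, forward 8.0 m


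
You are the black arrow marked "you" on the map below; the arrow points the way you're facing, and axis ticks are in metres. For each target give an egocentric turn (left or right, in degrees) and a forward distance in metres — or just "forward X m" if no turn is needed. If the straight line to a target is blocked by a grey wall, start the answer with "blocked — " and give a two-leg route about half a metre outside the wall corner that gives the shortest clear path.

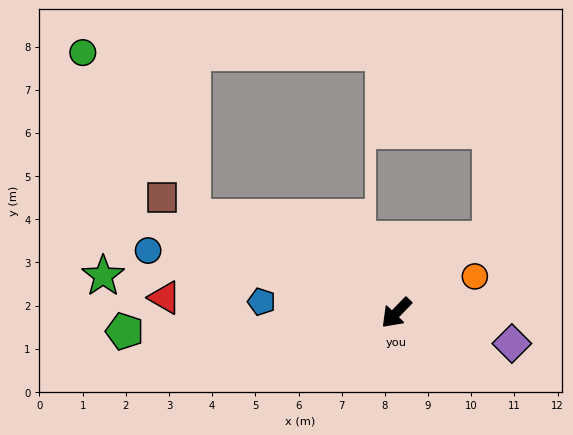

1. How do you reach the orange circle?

turn left 159°, forward 2.0 m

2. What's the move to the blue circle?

turn right 60°, forward 5.9 m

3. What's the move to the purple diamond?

turn left 119°, forward 2.8 m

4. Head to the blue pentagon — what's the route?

turn right 51°, forward 3.1 m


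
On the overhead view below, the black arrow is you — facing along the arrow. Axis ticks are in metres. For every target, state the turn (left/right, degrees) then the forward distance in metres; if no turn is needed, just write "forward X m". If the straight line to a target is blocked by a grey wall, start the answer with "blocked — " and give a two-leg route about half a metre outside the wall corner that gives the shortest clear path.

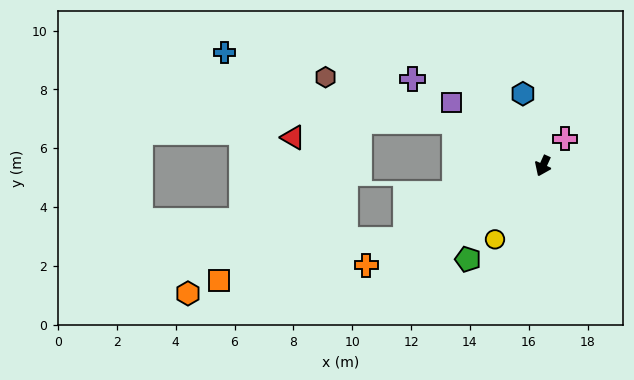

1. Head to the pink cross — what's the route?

turn left 165°, forward 1.2 m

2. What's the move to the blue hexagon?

turn right 140°, forward 2.5 m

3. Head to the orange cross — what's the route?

turn right 36°, forward 6.9 m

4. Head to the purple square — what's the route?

turn right 100°, forward 3.8 m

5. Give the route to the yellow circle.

turn right 9°, forward 3.0 m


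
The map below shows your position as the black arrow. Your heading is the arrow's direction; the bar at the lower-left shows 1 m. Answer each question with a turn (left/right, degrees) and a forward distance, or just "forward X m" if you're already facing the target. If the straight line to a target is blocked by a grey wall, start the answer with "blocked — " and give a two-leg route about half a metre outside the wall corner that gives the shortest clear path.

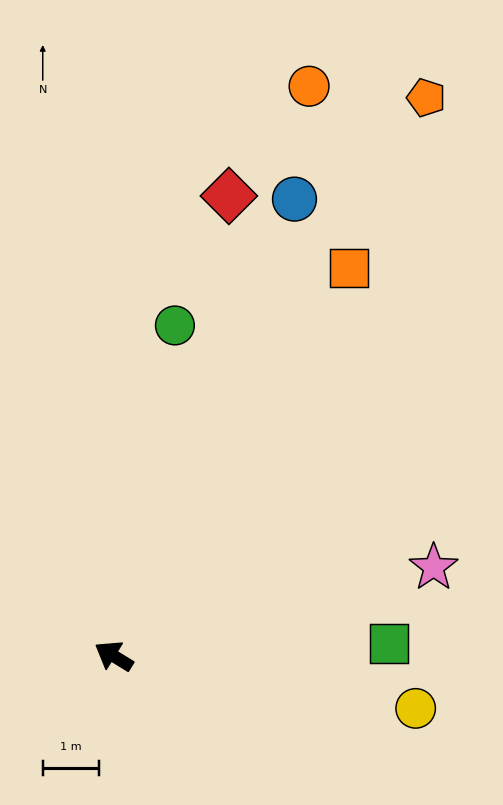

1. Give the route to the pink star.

turn right 133°, forward 5.9 m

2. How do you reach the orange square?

turn right 90°, forward 8.1 m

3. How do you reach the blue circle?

turn right 80°, forward 8.7 m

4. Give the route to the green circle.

turn right 69°, forward 6.0 m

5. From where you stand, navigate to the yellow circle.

turn right 158°, forward 5.4 m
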